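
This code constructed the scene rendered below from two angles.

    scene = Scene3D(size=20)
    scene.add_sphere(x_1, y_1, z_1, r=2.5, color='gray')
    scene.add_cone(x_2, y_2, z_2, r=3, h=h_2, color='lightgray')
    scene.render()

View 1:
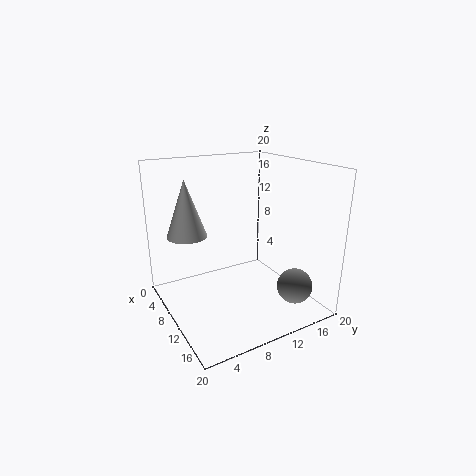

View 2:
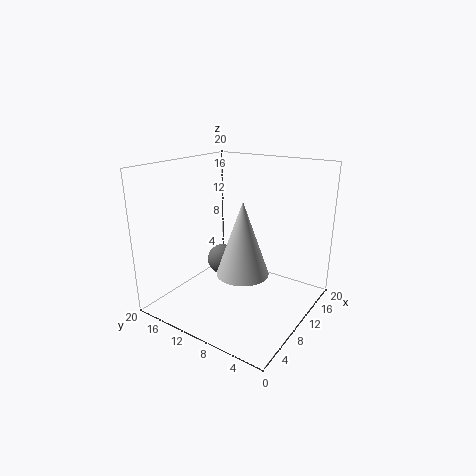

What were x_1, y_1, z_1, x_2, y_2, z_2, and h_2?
x_1 = 15
y_1 = 16.5
z_1 = 3
x_2 = 3.5
y_2 = 5
z_2 = 9
h_2 = 8.5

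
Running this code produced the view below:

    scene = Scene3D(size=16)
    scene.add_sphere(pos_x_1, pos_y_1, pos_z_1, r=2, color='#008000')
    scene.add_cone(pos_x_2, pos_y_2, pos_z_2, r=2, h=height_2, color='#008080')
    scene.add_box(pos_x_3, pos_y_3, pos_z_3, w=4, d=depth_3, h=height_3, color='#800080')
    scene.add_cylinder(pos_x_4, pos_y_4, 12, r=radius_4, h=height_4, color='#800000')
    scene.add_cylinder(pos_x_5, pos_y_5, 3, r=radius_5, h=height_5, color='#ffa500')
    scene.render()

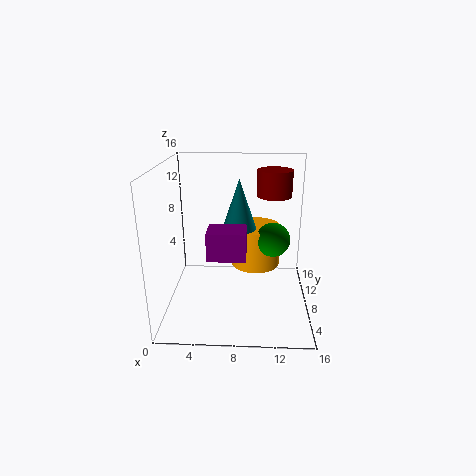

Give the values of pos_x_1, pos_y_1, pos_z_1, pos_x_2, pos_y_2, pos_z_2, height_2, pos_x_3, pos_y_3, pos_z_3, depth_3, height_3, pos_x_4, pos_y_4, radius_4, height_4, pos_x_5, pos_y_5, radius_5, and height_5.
pos_x_1 = 12, pos_y_1 = 10, pos_z_1 = 7, pos_x_2 = 8, pos_y_2 = 11, pos_z_2 = 8, height_2 = 6, pos_x_3 = 5, pos_y_3 = 4, pos_z_3 = 7, depth_3 = 3, height_3 = 3, pos_x_4 = 12, pos_y_4 = 11, radius_4 = 2, height_4 = 3, pos_x_5 = 10, pos_y_5 = 12, radius_5 = 3, height_5 = 5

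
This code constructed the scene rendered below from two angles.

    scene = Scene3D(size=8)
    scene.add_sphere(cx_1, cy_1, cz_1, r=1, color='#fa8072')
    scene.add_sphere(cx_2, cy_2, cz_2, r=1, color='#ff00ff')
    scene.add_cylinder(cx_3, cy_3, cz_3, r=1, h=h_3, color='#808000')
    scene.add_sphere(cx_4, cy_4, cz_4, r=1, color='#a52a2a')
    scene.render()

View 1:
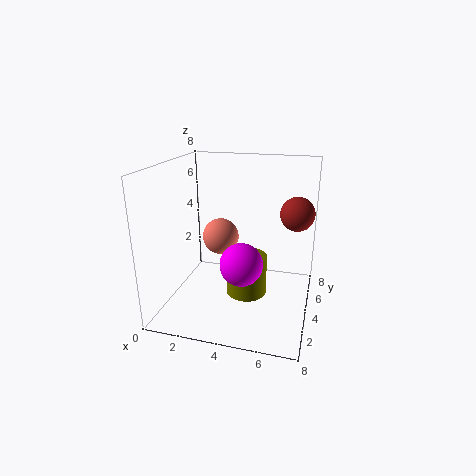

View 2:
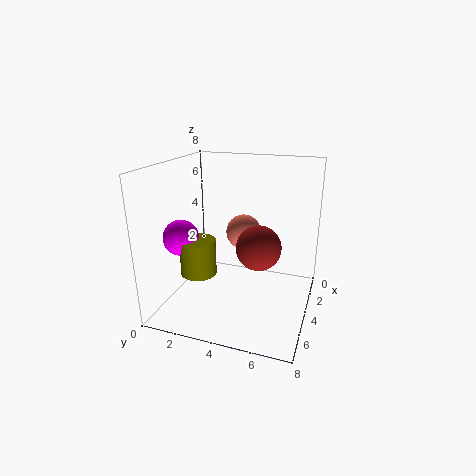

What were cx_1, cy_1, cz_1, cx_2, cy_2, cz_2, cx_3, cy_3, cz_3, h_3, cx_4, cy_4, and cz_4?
cx_1 = 3, cy_1 = 4, cz_1 = 4, cx_2 = 5, cy_2 = 1, cz_2 = 4, cx_3 = 5, cy_3 = 2, cz_3 = 2, h_3 = 2, cx_4 = 7, cy_4 = 6, cz_4 = 5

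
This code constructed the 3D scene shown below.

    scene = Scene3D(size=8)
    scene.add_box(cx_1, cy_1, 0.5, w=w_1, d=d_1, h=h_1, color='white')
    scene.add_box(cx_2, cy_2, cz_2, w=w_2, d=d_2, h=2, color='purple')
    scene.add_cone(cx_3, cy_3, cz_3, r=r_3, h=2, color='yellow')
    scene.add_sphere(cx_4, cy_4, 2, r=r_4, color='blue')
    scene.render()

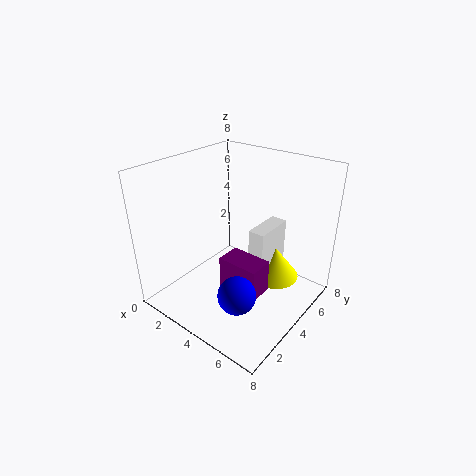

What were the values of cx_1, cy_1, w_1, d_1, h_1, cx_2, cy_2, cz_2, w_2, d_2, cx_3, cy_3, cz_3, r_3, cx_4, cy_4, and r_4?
cx_1 = 4, cy_1 = 5, w_1 = 1, d_1 = 2.5, h_1 = 3.5, cx_2 = 3, cy_2 = 3.5, cz_2 = 0.5, w_2 = 2.5, d_2 = 1.5, cx_3 = 5, cy_3 = 6.5, cz_3 = 0.5, r_3 = 1.5, cx_4 = 5.5, cy_4 = 2, r_4 = 1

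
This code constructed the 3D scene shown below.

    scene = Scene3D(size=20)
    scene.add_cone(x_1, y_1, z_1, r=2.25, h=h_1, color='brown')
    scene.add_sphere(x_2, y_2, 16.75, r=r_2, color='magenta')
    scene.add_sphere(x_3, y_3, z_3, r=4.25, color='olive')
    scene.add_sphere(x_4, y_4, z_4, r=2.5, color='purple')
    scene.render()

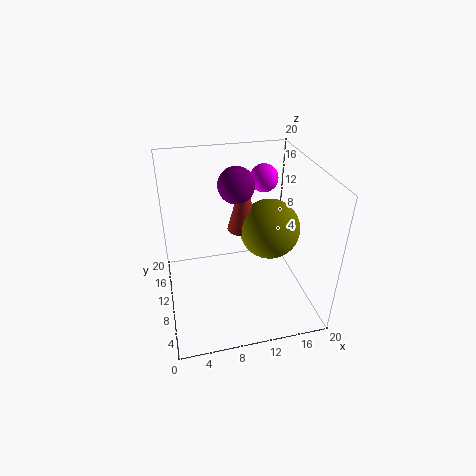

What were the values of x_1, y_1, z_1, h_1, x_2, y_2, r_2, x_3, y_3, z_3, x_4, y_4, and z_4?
x_1 = 11.25, y_1 = 12, z_1 = 10.25, h_1 = 8.25, x_2 = 14.75, y_2 = 14, r_2 = 2, x_3 = 14.75, y_3 = 10.5, z_3 = 10.5, x_4 = 10.25, y_4 = 12, z_4 = 17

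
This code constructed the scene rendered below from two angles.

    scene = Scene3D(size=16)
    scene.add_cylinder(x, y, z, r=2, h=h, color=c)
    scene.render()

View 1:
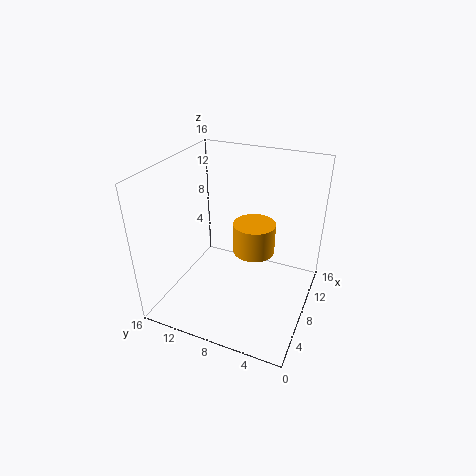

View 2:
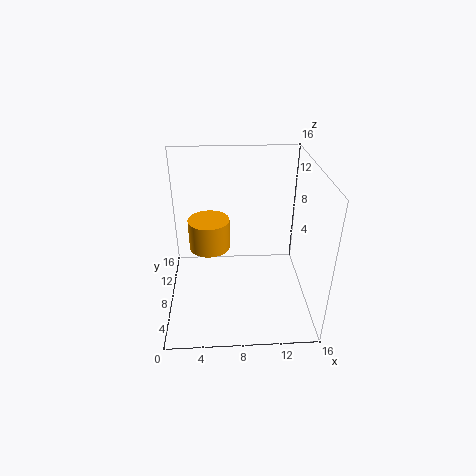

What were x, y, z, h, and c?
x = 5
y = 5
z = 9
h = 3
c = 'orange'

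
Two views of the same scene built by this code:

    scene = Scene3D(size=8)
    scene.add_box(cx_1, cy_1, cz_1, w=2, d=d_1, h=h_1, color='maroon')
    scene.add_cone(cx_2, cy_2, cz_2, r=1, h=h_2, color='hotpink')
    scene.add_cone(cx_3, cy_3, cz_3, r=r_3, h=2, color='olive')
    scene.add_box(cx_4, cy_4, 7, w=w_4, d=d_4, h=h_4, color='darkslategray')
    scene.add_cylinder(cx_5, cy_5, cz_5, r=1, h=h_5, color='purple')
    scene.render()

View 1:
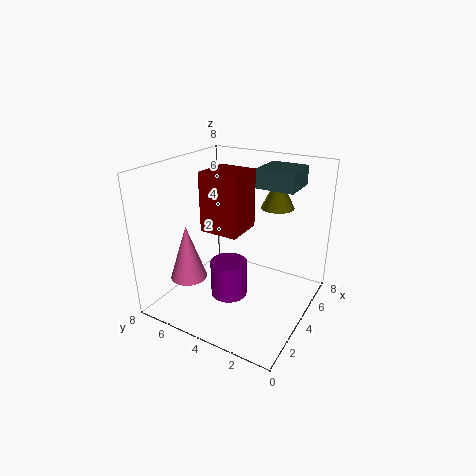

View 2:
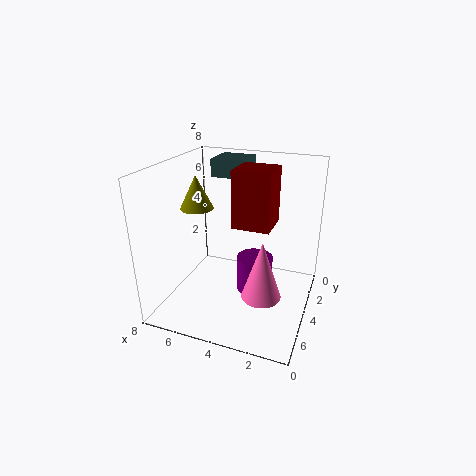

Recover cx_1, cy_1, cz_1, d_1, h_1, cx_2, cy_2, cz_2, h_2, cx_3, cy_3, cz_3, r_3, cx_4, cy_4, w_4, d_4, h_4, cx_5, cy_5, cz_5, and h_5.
cx_1 = 2, cy_1 = 3, cz_1 = 5, d_1 = 2, h_1 = 3, cx_2 = 2, cy_2 = 6, cz_2 = 2, h_2 = 3, cx_3 = 7, cy_3 = 3, cz_3 = 5, r_3 = 1, cx_4 = 4, cy_4 = 1, w_4 = 2, d_4 = 2, h_4 = 1, cx_5 = 3, cy_5 = 4, cz_5 = 1, h_5 = 2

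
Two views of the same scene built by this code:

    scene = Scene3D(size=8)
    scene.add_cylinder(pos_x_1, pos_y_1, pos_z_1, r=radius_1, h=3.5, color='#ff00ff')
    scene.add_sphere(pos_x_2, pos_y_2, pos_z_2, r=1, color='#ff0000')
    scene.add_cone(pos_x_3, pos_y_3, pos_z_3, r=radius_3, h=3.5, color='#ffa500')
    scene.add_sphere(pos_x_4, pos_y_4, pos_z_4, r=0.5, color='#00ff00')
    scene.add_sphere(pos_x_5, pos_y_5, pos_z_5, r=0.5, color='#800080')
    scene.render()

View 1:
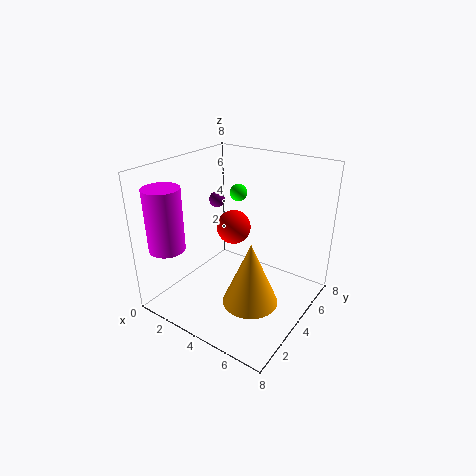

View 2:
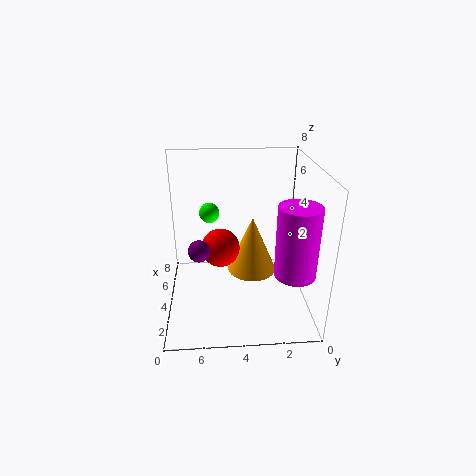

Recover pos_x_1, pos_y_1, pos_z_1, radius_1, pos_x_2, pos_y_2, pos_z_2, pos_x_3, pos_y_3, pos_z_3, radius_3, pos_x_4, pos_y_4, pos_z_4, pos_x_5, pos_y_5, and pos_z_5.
pos_x_1 = 1, pos_y_1 = 1.5, pos_z_1 = 3.5, radius_1 = 1, pos_x_2 = 3, pos_y_2 = 5, pos_z_2 = 4, pos_x_3 = 5.5, pos_y_3 = 3, pos_z_3 = 1, radius_3 = 1.5, pos_x_4 = 3, pos_y_4 = 5.5, pos_z_4 = 6, pos_x_5 = 1, pos_y_5 = 6, pos_z_5 = 5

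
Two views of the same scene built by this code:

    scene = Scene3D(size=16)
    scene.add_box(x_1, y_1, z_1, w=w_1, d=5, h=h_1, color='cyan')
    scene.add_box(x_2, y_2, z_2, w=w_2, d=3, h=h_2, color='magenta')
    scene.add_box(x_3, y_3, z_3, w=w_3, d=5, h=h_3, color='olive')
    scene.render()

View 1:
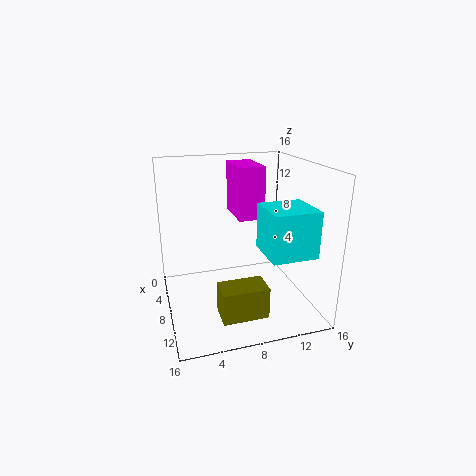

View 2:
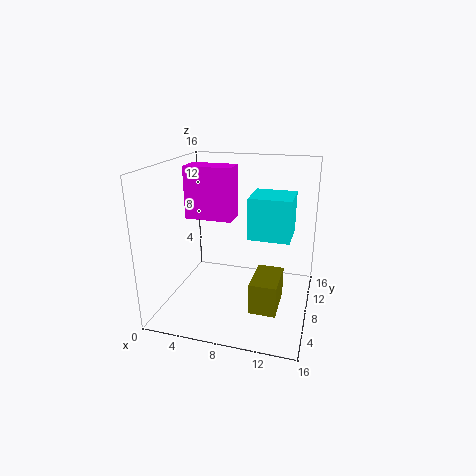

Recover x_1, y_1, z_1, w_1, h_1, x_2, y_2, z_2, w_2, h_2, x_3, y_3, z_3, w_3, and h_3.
x_1 = 8.5, y_1 = 10, z_1 = 7, w_1 = 5, h_1 = 5, x_2 = 1.5, y_2 = 8.5, z_2 = 9.5, w_2 = 5.5, h_2 = 6, x_3 = 10, y_3 = 5, z_3 = 0.5, w_3 = 3, h_3 = 3.5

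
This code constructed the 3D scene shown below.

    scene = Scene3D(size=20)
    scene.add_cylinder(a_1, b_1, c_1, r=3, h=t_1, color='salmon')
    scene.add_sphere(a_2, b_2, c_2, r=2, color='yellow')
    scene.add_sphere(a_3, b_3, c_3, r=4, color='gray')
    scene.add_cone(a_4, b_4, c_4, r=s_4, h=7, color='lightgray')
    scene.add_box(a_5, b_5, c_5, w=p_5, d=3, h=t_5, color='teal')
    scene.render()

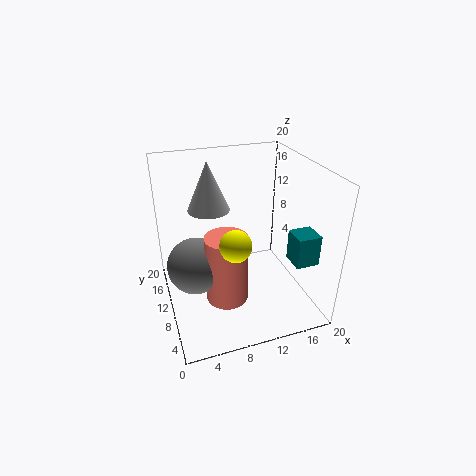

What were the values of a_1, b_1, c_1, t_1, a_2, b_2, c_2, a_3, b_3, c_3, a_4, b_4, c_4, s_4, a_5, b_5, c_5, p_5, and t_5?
a_1 = 8, b_1 = 9, c_1 = 1, t_1 = 10, a_2 = 8, b_2 = 5, c_2 = 12, a_3 = 4, b_3 = 11, c_3 = 6, a_4 = 7, b_4 = 14, c_4 = 13, s_4 = 3, a_5 = 15, b_5 = 2, c_5 = 9, p_5 = 3, t_5 = 4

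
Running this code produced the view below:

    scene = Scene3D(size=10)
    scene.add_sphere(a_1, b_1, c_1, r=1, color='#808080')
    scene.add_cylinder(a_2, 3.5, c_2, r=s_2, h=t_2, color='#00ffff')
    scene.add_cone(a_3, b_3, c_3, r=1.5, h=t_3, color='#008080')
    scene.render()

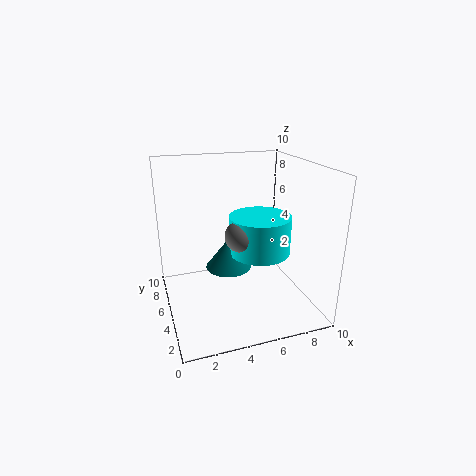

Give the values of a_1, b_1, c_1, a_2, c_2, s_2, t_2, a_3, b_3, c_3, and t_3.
a_1 = 4.5
b_1 = 3
c_1 = 6
a_2 = 6
c_2 = 4.5
s_2 = 2
t_2 = 2.5
a_3 = 4
b_3 = 4
c_3 = 3.5
t_3 = 2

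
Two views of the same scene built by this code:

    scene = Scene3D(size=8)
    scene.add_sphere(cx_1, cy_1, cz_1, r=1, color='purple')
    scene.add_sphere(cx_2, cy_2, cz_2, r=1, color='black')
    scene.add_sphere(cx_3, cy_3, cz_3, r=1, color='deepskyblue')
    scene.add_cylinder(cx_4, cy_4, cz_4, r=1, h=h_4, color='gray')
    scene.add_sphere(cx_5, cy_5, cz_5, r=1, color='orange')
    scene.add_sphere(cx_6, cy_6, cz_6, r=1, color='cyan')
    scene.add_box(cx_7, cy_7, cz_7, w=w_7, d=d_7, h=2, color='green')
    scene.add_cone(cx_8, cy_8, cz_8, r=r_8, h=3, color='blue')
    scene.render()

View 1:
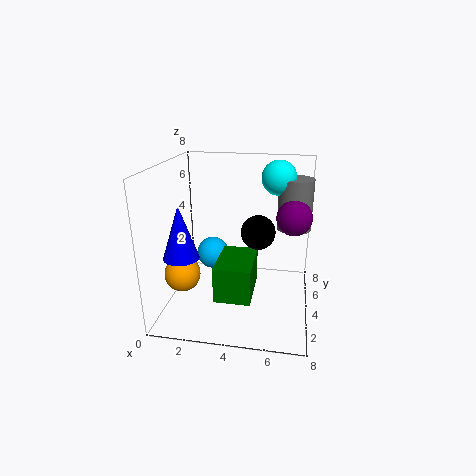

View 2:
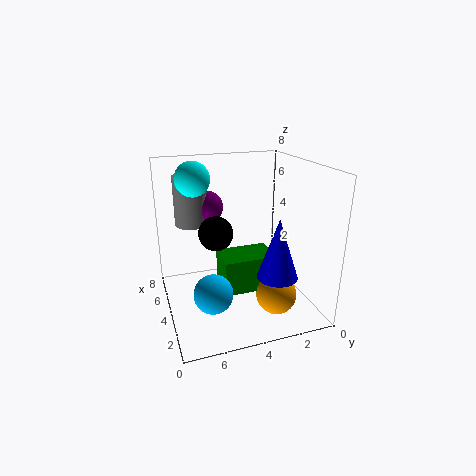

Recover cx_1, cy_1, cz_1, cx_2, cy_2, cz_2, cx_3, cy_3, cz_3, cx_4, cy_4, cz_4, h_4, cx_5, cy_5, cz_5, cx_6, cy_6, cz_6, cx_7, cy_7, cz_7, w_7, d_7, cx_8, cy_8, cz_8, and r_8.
cx_1 = 7
cy_1 = 5
cz_1 = 5
cx_2 = 5
cy_2 = 5
cz_2 = 4
cx_3 = 2
cy_3 = 6
cz_3 = 2
cx_4 = 7
cy_4 = 6
cz_4 = 4
h_4 = 3
cx_5 = 1
cy_5 = 3
cz_5 = 2
cx_6 = 6
cy_6 = 6
cz_6 = 7
cx_7 = 3
cy_7 = 2
cz_7 = 1
w_7 = 2
d_7 = 3
cx_8 = 1
cy_8 = 3
cz_8 = 3
r_8 = 1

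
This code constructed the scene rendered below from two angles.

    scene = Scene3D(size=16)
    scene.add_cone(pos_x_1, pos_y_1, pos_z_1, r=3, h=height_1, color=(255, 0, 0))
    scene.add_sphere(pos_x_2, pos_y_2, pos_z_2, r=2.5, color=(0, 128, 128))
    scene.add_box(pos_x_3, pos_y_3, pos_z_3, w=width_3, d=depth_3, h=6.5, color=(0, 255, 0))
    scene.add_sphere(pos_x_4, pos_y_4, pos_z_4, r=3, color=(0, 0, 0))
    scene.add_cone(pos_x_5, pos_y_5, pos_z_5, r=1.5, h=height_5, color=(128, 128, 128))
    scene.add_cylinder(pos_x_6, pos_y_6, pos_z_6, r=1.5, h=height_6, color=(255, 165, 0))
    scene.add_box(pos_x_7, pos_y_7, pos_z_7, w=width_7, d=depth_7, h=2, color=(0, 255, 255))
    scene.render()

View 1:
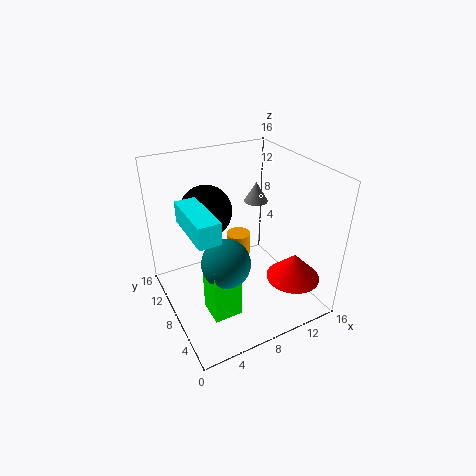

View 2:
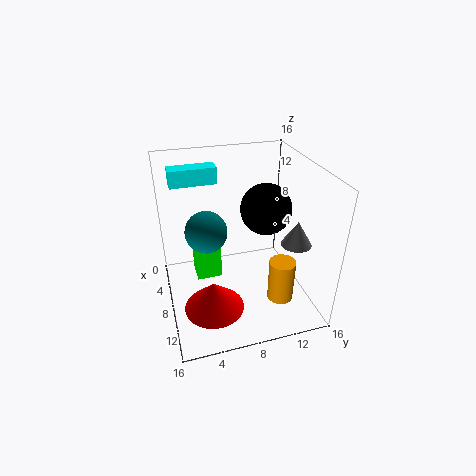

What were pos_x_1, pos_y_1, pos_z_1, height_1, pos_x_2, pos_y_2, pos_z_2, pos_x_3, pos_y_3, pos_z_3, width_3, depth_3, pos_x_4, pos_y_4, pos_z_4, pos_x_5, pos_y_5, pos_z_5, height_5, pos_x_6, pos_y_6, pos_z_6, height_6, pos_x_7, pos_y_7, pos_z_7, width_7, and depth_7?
pos_x_1 = 13; pos_y_1 = 4; pos_z_1 = 3.5; height_1 = 3; pos_x_2 = 5; pos_y_2 = 5; pos_z_2 = 7.5; pos_x_3 = 3; pos_y_3 = 3.5; pos_z_3 = 1.5; width_3 = 3; depth_3 = 3; pos_x_4 = 6; pos_y_4 = 12; pos_z_4 = 10; pos_x_5 = 13; pos_y_5 = 12.5; pos_z_5 = 9.5; height_5 = 2.5; pos_x_6 = 10.5; pos_y_6 = 12.5; pos_z_6 = 0.5; height_6 = 5; pos_x_7 = 1; pos_y_7 = 1.5; pos_z_7 = 12.5; width_7 = 2; depth_7 = 5.5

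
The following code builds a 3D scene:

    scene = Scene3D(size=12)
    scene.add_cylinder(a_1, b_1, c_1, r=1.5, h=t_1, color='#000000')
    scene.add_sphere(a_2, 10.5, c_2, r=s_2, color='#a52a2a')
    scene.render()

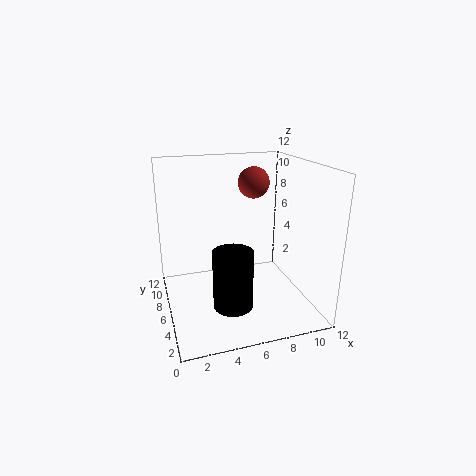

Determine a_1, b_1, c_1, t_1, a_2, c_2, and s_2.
a_1 = 4.5, b_1 = 2.5, c_1 = 2, t_1 = 4.5, a_2 = 9, c_2 = 9.5, s_2 = 1.5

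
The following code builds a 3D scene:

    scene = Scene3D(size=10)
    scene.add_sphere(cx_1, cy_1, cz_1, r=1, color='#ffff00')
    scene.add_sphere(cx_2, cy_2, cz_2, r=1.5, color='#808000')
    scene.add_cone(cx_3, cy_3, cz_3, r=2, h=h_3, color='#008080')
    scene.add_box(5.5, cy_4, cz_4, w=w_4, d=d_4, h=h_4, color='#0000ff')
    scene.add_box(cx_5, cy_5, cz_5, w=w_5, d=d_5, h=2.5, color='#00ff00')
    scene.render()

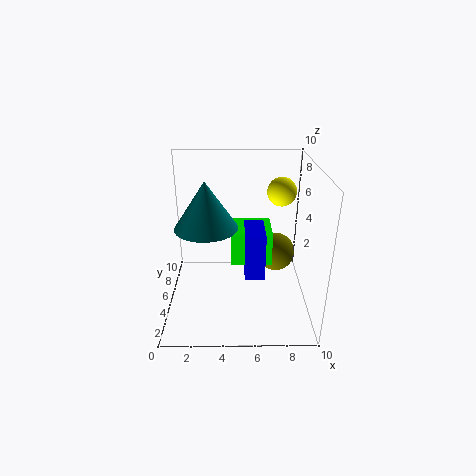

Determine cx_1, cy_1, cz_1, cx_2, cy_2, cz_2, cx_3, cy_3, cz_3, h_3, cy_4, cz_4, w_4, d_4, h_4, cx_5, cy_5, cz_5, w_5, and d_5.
cx_1 = 8; cy_1 = 6; cz_1 = 8; cx_2 = 8; cy_2 = 7.5; cz_2 = 2.5; cx_3 = 3; cy_3 = 3.5; cz_3 = 6.5; h_3 = 3; cy_4 = 5; cz_4 = 1.5; w_4 = 1.5; d_4 = 3; h_4 = 3.5; cx_5 = 4.5; cy_5 = 5.5; cz_5 = 2.5; w_5 = 3; d_5 = 3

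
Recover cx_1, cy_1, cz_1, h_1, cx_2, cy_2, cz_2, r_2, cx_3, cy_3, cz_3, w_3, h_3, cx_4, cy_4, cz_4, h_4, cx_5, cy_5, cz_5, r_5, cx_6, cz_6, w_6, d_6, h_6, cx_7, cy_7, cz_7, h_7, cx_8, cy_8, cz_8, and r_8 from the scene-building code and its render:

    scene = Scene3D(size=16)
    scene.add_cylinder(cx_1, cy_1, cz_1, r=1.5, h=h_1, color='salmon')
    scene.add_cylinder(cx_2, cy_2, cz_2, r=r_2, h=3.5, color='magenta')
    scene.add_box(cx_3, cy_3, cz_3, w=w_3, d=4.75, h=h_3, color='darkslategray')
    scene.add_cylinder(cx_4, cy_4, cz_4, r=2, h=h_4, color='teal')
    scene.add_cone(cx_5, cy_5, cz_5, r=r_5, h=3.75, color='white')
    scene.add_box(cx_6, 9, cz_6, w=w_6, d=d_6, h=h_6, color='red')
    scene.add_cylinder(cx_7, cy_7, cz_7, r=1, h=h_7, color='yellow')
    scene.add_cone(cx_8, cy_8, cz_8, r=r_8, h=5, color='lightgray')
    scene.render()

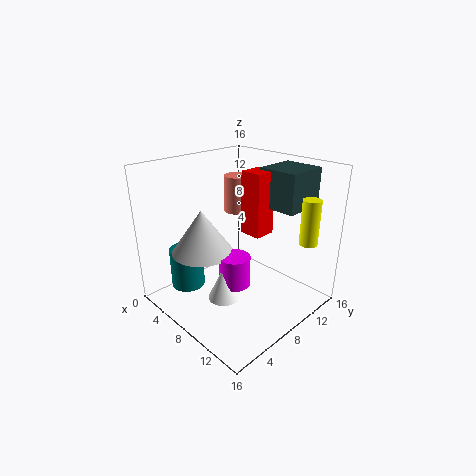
cx_1 = 5, cy_1 = 10.75, cz_1 = 9.75, h_1 = 4.25, cx_2 = 8.5, cy_2 = 7, cz_2 = 2.75, r_2 = 1.75, cx_3 = 8.5, cy_3 = 10.75, cz_3 = 11.25, w_3 = 4.5, h_3 = 4.25, cx_4 = 2.5, cy_4 = 4.75, cz_4 = 1, h_4 = 4.75, cx_5 = 8.25, cy_5 = 5.5, cz_5 = 1.5, r_5 = 1.75, cx_6 = 7.5, cz_6 = 8.25, w_6 = 2.5, d_6 = 2.5, h_6 = 7, cx_7 = 14, cy_7 = 12.75, cz_7 = 7.75, h_7 = 5, cx_8 = 4.75, cy_8 = 5.5, cz_8 = 6, r_8 = 3.5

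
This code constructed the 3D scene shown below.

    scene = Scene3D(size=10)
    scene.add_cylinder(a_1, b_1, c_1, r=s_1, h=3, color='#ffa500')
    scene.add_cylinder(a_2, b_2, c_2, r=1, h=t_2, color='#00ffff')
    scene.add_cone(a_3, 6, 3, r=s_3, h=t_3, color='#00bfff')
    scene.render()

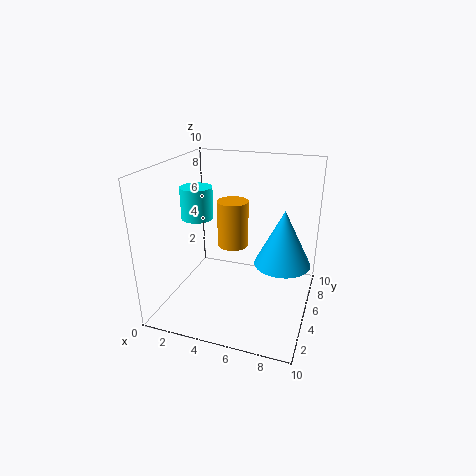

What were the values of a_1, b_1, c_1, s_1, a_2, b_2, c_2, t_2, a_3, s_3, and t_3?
a_1 = 5, b_1 = 4, c_1 = 5, s_1 = 1, a_2 = 3, b_2 = 3, c_2 = 7, t_2 = 2, a_3 = 8, s_3 = 2, t_3 = 4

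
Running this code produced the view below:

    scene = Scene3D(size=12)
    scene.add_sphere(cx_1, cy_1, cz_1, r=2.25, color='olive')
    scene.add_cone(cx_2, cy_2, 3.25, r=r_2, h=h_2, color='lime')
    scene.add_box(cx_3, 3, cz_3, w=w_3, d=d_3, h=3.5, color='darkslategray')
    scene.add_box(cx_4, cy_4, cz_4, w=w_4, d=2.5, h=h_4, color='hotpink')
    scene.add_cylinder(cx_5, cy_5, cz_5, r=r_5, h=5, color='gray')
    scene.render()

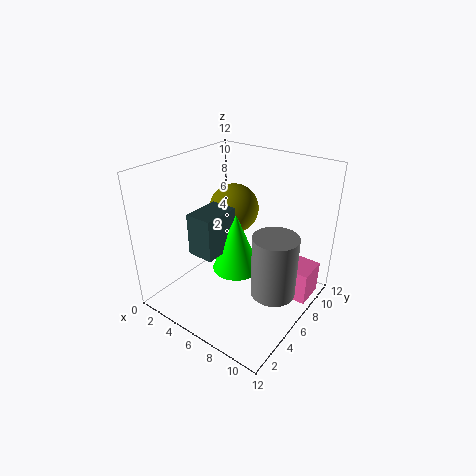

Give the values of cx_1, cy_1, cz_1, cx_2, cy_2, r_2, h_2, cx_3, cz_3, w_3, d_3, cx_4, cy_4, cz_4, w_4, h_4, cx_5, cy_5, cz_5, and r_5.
cx_1 = 3.5, cy_1 = 8.75, cz_1 = 7, cx_2 = 6, cy_2 = 5.75, r_2 = 2, h_2 = 5, cx_3 = 3.25, cz_3 = 5, w_3 = 2.25, d_3 = 3.25, cx_4 = 9, cy_4 = 7, cz_4 = 1.25, w_4 = 3, h_4 = 2.75, cx_5 = 10, cy_5 = 5.25, cz_5 = 2.75, r_5 = 1.75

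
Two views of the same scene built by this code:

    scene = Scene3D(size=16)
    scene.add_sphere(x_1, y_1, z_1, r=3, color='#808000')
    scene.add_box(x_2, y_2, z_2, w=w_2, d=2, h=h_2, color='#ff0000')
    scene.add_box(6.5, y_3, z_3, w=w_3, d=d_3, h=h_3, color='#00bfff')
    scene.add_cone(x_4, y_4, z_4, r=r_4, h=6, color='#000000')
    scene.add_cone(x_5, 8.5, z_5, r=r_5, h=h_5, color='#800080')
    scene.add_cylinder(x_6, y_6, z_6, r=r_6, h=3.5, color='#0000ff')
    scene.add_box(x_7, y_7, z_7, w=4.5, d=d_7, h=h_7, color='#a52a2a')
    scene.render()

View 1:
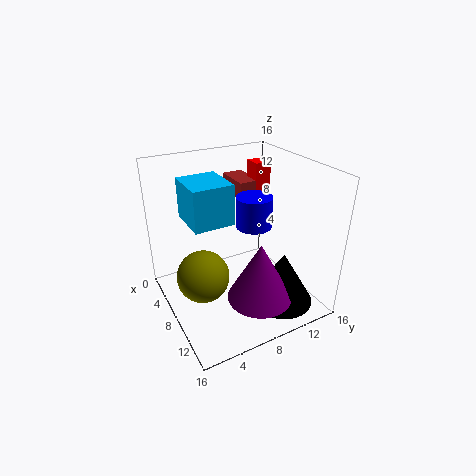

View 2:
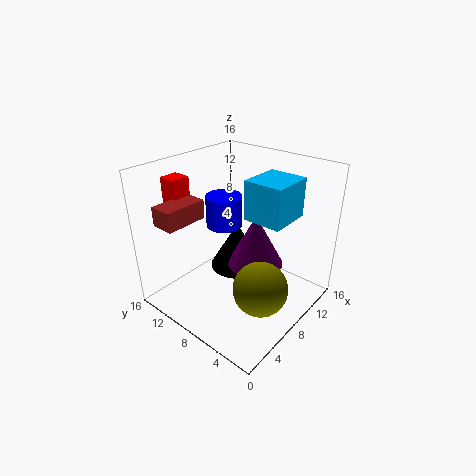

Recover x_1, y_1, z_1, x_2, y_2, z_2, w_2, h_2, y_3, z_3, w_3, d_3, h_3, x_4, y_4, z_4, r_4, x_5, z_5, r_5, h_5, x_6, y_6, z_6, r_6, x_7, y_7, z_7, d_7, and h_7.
x_1 = 7
y_1 = 4
z_1 = 3.5
x_2 = 3
y_2 = 12
z_2 = 10.5
w_2 = 2
h_2 = 4.5
y_3 = 2
z_3 = 11.5
w_3 = 4.5
d_3 = 4
h_3 = 4
x_4 = 12
y_4 = 11.5
z_4 = 1
r_4 = 3.5
x_5 = 12
z_5 = 2.5
r_5 = 3.5
h_5 = 6.5
x_6 = 8
y_6 = 10
z_6 = 9
r_6 = 2
x_7 = 0.5
y_7 = 10
z_7 = 11
d_7 = 2.5
h_7 = 2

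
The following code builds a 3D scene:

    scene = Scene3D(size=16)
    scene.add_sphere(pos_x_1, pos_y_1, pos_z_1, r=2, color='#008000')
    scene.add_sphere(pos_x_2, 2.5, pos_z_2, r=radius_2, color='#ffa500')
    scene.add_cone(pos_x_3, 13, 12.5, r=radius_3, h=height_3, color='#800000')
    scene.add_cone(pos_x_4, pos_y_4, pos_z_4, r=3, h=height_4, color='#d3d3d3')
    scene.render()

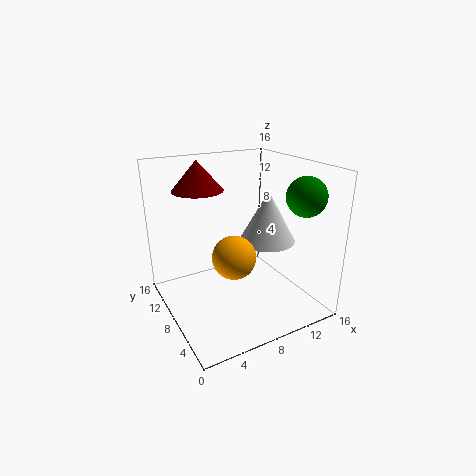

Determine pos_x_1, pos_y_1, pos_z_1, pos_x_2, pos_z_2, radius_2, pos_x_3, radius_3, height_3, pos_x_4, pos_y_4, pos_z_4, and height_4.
pos_x_1 = 12.5
pos_y_1 = 2.5
pos_z_1 = 13.5
pos_x_2 = 4.5
pos_z_2 = 9
radius_2 = 2
pos_x_3 = 5.5
radius_3 = 3
height_3 = 3.5
pos_x_4 = 10.5
pos_y_4 = 6
pos_z_4 = 8
height_4 = 5.5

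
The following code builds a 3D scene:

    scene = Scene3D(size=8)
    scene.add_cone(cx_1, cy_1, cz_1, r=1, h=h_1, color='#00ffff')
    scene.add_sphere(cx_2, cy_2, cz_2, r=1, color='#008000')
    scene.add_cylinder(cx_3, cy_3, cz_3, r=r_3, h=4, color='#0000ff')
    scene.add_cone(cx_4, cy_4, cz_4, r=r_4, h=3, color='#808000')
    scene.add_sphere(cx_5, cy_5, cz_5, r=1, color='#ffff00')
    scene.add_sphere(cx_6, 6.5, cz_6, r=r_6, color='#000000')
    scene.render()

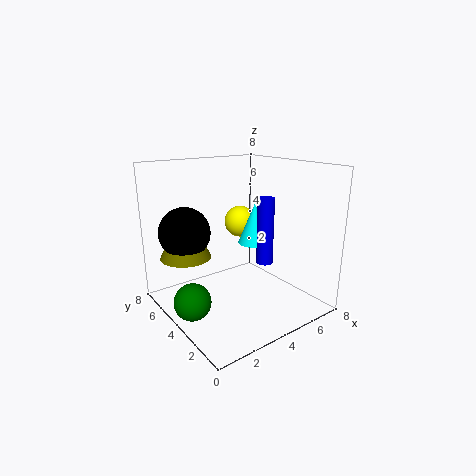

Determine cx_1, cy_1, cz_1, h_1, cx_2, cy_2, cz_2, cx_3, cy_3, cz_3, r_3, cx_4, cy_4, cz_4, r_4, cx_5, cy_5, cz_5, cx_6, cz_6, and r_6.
cx_1 = 6
cy_1 = 5
cz_1 = 3
h_1 = 2.5
cx_2 = 1
cy_2 = 4
cz_2 = 1
cx_3 = 6
cy_3 = 4
cz_3 = 2
r_3 = 0.5
cx_4 = 2
cy_4 = 6.5
cz_4 = 2.5
r_4 = 1.5
cx_5 = 6
cy_5 = 6.5
cz_5 = 4
cx_6 = 2
cz_6 = 4
r_6 = 1.5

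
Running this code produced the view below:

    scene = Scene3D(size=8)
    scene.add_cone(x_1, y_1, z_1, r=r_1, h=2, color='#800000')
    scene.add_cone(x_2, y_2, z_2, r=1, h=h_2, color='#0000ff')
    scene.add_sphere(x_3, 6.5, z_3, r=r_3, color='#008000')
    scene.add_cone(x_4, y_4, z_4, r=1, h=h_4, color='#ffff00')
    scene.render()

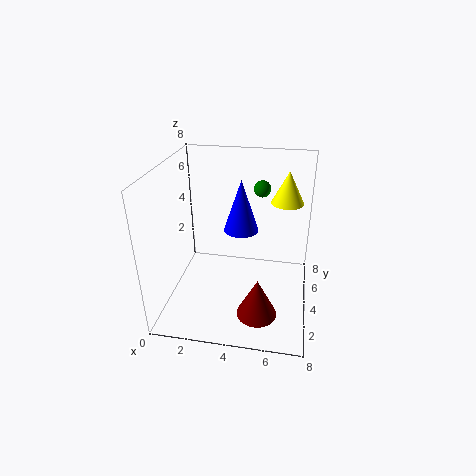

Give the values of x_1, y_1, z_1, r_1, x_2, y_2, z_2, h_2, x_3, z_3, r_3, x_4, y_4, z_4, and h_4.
x_1 = 5.5; y_1 = 1; z_1 = 1.5; r_1 = 1; x_2 = 4; y_2 = 5; z_2 = 4; h_2 = 3; x_3 = 5; z_3 = 6; r_3 = 0.5; x_4 = 6.5; y_4 = 7; z_4 = 5; h_4 = 2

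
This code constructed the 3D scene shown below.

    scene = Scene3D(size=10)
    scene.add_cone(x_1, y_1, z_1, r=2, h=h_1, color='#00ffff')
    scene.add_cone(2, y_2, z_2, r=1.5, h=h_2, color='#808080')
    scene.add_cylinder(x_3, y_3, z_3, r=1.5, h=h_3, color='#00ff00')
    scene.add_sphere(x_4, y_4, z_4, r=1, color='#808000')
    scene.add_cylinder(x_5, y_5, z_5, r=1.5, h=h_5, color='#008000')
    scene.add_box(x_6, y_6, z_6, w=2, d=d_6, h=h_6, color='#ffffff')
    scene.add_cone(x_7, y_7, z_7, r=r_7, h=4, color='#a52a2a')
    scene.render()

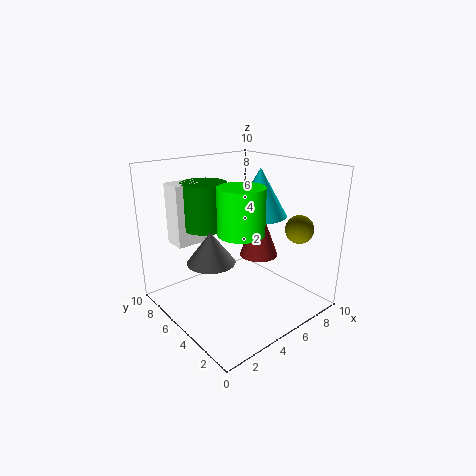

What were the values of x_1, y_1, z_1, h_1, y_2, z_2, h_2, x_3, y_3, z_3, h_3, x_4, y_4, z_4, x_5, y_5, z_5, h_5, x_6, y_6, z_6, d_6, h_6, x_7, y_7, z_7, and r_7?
x_1 = 7.5, y_1 = 5.5, z_1 = 6, h_1 = 3.5, y_2 = 4, z_2 = 4.5, h_2 = 2, x_3 = 4, y_3 = 3.5, z_3 = 6, h_3 = 3, x_4 = 8.5, y_4 = 2.5, z_4 = 5.5, x_5 = 3, y_5 = 6, z_5 = 6, h_5 = 3, x_6 = 1, y_6 = 6, z_6 = 5, d_6 = 1.5, h_6 = 4, x_7 = 8, y_7 = 6, z_7 = 2.5, r_7 = 1.5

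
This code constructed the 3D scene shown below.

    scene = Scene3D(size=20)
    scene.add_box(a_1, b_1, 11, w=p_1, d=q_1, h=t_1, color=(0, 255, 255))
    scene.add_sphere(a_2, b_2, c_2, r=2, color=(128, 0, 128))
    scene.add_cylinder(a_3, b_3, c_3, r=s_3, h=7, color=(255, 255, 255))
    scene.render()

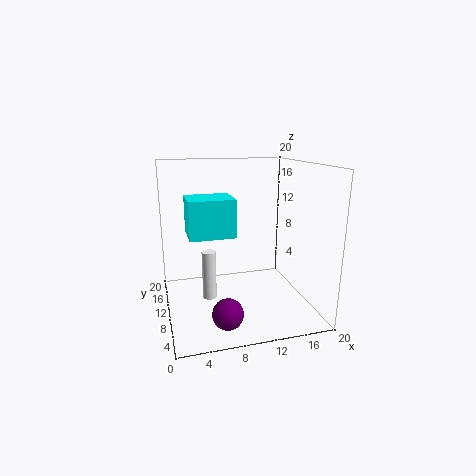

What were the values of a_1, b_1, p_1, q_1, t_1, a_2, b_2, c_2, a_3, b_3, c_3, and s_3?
a_1 = 3; b_1 = 7; p_1 = 6; q_1 = 5; t_1 = 5; a_2 = 7; b_2 = 4; c_2 = 2; a_3 = 6; b_3 = 11; c_3 = 1; s_3 = 1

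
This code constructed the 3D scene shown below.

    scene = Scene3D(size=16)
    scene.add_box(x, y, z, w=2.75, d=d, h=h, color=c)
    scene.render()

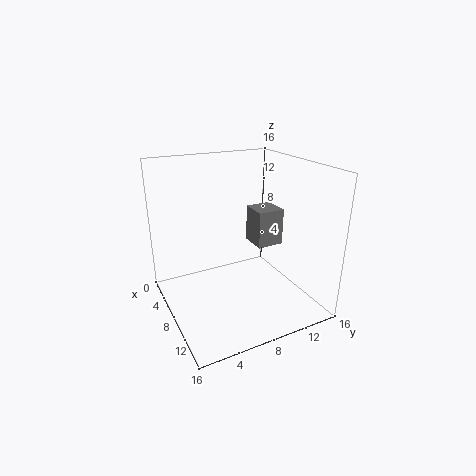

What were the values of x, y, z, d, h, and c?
x = 9; y = 8.5; z = 8.25; d = 2.75; h = 3.75; c = 'gray'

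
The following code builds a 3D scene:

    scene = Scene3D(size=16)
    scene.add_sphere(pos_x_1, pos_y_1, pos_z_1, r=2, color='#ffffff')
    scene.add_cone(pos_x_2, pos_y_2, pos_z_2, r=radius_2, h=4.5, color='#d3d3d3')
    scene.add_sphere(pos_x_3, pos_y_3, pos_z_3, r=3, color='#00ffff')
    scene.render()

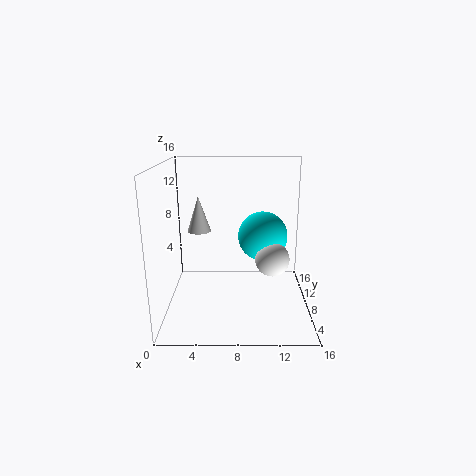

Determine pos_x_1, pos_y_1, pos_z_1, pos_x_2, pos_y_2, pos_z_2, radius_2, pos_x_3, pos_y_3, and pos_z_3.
pos_x_1 = 12; pos_y_1 = 9; pos_z_1 = 5; pos_x_2 = 3; pos_y_2 = 13.5; pos_z_2 = 7; radius_2 = 1.5; pos_x_3 = 11; pos_y_3 = 11.5; pos_z_3 = 7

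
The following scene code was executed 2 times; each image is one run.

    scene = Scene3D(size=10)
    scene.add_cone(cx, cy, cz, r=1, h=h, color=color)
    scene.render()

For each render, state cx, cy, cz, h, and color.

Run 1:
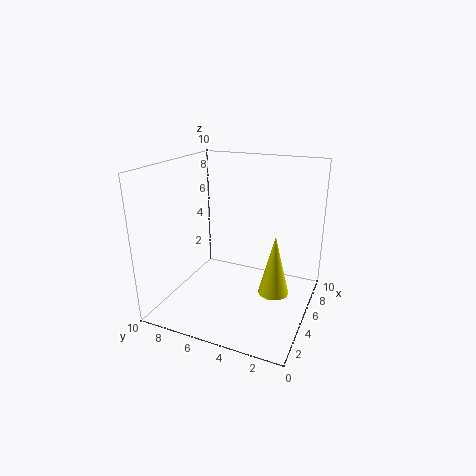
cx = 4, cy = 2, cz = 2, h = 4, color = 'yellow'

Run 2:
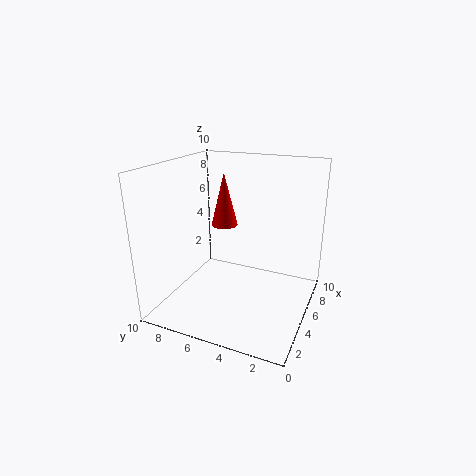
cx = 7, cy = 7, cz = 5, h = 4, color = 'red'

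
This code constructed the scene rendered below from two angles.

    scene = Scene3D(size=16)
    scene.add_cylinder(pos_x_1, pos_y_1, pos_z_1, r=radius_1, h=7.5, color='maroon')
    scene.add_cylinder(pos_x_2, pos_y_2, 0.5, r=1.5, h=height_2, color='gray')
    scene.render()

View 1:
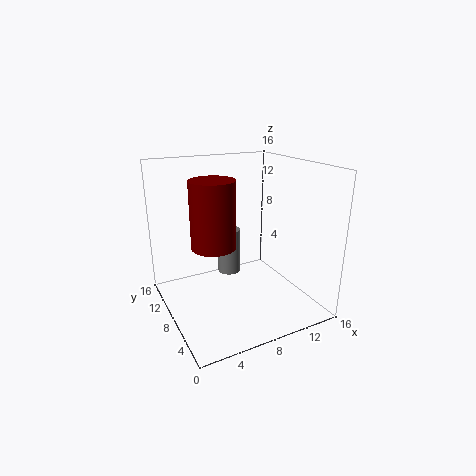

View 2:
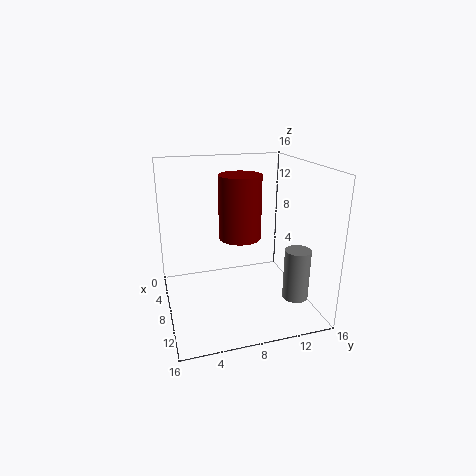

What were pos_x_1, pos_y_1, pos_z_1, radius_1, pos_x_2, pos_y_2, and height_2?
pos_x_1 = 5.5; pos_y_1 = 9; pos_z_1 = 7; radius_1 = 2.5; pos_x_2 = 10; pos_y_2 = 14.5; height_2 = 6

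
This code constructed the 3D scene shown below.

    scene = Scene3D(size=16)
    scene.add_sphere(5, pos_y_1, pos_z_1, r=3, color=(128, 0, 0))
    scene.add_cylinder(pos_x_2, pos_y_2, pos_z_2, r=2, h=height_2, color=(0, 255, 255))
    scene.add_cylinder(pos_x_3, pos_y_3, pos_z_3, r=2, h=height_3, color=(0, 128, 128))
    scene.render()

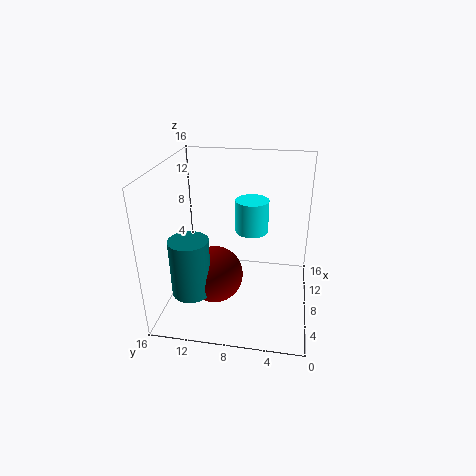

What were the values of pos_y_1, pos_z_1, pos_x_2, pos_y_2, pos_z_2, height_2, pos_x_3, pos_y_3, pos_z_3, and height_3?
pos_y_1 = 10; pos_z_1 = 5; pos_x_2 = 12; pos_y_2 = 7; pos_z_2 = 7; height_2 = 4; pos_x_3 = 3; pos_y_3 = 12; pos_z_3 = 4; height_3 = 6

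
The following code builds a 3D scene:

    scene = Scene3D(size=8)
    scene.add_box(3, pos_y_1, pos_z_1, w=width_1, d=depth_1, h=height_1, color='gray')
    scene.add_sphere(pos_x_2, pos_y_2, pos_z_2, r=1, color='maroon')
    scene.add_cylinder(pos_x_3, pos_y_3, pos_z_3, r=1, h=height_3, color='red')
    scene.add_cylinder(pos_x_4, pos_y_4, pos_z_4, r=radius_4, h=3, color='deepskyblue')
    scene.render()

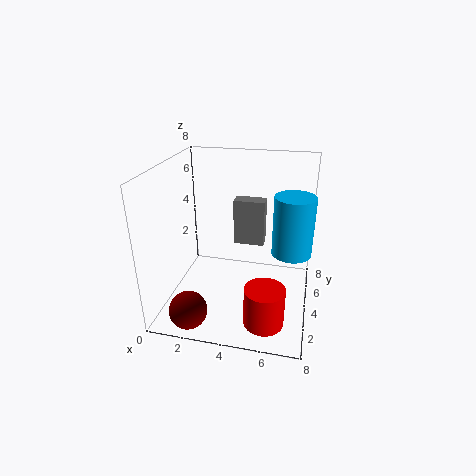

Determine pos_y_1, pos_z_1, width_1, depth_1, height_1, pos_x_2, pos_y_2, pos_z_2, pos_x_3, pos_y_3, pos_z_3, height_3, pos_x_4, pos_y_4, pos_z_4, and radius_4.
pos_y_1 = 7
pos_z_1 = 2
width_1 = 2
depth_1 = 1
height_1 = 3
pos_x_2 = 2
pos_y_2 = 1
pos_z_2 = 1
pos_x_3 = 6
pos_y_3 = 1
pos_z_3 = 1
height_3 = 2
pos_x_4 = 7
pos_y_4 = 3
pos_z_4 = 4
radius_4 = 1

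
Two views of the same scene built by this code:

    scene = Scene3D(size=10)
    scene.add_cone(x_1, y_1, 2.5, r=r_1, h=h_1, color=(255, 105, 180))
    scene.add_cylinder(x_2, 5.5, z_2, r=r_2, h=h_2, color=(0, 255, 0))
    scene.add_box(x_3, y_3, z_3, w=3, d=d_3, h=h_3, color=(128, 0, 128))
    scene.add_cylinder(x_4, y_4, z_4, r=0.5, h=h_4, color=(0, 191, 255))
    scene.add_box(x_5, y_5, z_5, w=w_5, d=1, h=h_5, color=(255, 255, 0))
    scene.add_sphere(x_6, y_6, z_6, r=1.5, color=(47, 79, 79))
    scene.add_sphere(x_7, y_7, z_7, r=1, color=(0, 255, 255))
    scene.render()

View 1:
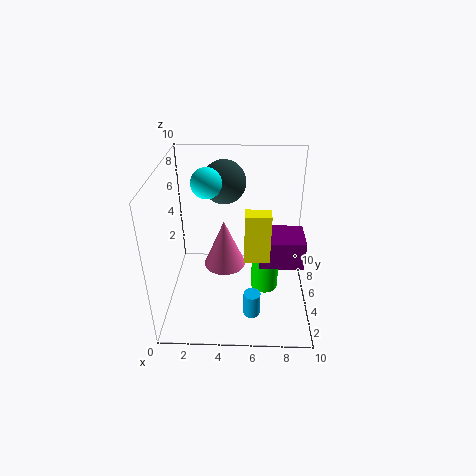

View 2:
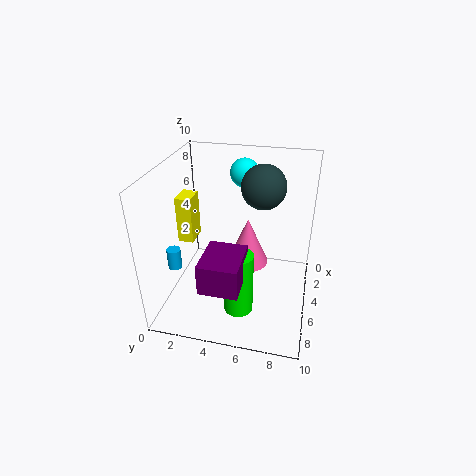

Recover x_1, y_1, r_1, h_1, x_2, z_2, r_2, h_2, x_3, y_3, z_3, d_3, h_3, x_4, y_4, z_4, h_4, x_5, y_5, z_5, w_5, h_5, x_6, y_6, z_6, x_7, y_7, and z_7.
x_1 = 4
y_1 = 5.5
r_1 = 1.5
h_1 = 3.5
x_2 = 7
z_2 = 0.5
r_2 = 1
h_2 = 4.5
x_3 = 6.5
y_3 = 3.5
z_3 = 3.5
d_3 = 2.5
h_3 = 2
x_4 = 6
y_4 = 0.5
z_4 = 2.5
h_4 = 1.5
x_5 = 5.5
y_5 = 1.5
z_5 = 5.5
w_5 = 1.5
h_5 = 3
x_6 = 4
y_6 = 6.5
z_6 = 8.5
x_7 = 3
y_7 = 5
z_7 = 9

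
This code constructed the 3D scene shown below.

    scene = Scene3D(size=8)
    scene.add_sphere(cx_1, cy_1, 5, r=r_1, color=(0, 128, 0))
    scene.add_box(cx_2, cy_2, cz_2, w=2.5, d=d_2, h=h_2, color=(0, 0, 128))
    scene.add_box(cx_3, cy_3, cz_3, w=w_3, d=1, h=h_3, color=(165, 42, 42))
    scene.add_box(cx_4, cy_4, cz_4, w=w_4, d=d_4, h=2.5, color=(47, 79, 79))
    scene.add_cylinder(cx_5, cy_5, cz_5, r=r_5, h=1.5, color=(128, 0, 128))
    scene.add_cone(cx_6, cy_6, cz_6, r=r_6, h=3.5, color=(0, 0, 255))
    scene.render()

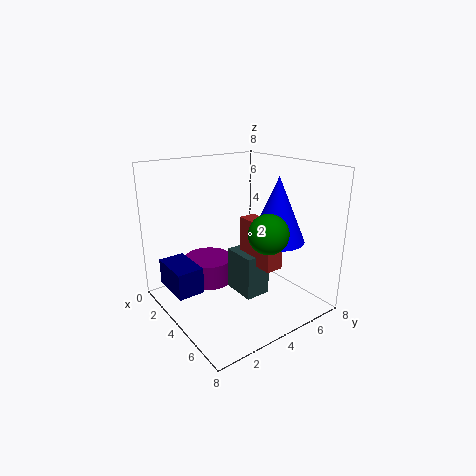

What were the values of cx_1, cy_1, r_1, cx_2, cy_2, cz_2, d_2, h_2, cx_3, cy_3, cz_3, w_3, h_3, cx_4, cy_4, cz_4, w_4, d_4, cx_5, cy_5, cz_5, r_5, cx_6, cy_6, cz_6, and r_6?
cx_1 = 6.5; cy_1 = 4; r_1 = 1; cx_2 = 1; cy_2 = 0.5; cz_2 = 1; d_2 = 1.5; h_2 = 1.5; cx_3 = 3.5; cy_3 = 4.5; cz_3 = 2.5; w_3 = 2.5; h_3 = 2.5; cx_4 = 3; cy_4 = 4; cz_4 = 0.5; w_4 = 2; d_4 = 1.5; cx_5 = 1.5; cy_5 = 3.5; cz_5 = 0.5; r_5 = 1.5; cx_6 = 5.5; cy_6 = 5.5; cz_6 = 4; r_6 = 1.5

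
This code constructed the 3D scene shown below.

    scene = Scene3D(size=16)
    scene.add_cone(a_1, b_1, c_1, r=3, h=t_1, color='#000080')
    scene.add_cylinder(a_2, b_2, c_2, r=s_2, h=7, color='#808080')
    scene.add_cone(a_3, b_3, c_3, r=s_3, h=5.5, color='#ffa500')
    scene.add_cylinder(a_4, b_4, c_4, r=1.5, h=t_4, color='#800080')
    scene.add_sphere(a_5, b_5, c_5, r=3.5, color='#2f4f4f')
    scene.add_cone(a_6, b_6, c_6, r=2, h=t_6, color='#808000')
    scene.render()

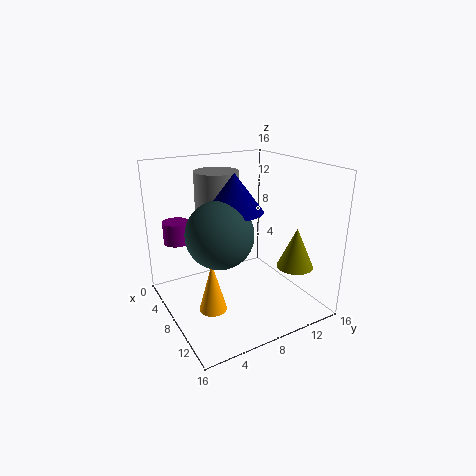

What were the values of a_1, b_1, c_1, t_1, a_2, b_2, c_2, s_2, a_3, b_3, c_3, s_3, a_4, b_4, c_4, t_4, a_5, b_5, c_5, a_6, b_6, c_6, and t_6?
a_1 = 9, b_1 = 7, c_1 = 11.5, t_1 = 4, a_2 = 5, b_2 = 7, c_2 = 8, s_2 = 2.5, a_3 = 9.5, b_3 = 4, c_3 = 1, s_3 = 1.5, a_4 = 3.5, b_4 = 2.5, c_4 = 7, t_4 = 2.5, a_5 = 9.5, b_5 = 5, c_5 = 9.5, a_6 = 12, b_6 = 13, c_6 = 5, t_6 = 4.5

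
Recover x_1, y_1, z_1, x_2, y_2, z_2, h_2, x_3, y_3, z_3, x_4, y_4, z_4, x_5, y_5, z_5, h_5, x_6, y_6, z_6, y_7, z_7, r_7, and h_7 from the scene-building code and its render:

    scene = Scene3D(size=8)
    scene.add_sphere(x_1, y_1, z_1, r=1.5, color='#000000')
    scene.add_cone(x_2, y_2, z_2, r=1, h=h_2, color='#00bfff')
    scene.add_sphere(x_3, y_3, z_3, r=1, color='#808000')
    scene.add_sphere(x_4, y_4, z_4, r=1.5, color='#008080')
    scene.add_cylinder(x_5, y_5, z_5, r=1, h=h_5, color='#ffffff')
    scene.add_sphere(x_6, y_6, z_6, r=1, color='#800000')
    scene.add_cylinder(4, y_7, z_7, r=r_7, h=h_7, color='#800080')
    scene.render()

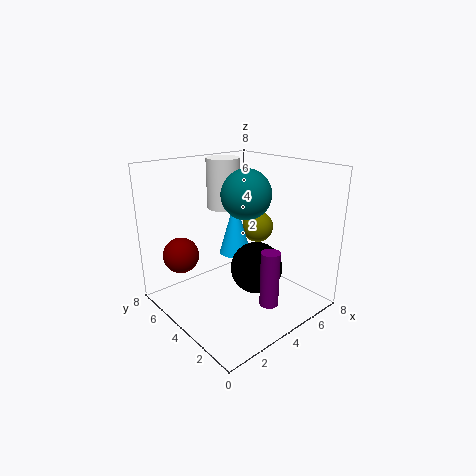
x_1 = 5; y_1 = 3.5; z_1 = 2; x_2 = 5.5; y_2 = 6; z_2 = 2; h_2 = 3.5; x_3 = 7; y_3 = 5.5; z_3 = 3.5; x_4 = 5.5; y_4 = 5; z_4 = 6; x_5 = 5; y_5 = 6.5; z_5 = 5; h_5 = 3; x_6 = 1.5; y_6 = 6; z_6 = 3; y_7 = 1.5; z_7 = 1; r_7 = 0.5; h_7 = 3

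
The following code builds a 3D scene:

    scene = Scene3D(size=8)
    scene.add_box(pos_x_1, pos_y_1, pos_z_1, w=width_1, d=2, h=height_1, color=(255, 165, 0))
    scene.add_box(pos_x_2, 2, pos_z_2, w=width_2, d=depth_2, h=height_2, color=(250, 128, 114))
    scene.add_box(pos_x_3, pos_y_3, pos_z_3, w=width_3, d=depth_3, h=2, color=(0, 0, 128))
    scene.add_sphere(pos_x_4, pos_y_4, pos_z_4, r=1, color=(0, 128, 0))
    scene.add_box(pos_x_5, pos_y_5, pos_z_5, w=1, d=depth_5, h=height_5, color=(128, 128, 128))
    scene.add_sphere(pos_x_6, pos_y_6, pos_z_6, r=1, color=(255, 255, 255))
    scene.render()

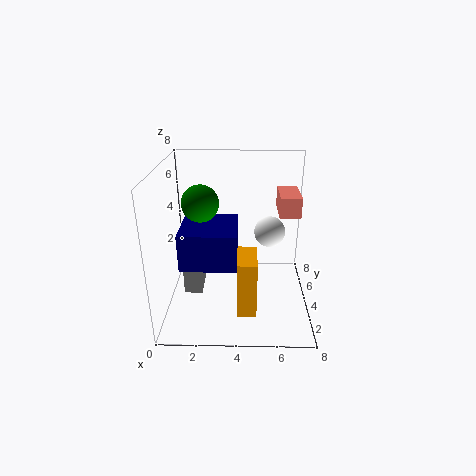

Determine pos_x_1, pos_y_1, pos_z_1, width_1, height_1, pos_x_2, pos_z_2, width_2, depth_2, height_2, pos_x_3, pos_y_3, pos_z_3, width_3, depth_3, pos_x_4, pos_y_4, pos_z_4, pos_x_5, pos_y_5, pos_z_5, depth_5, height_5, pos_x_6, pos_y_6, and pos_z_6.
pos_x_1 = 4; pos_y_1 = 1; pos_z_1 = 1; width_1 = 1; height_1 = 3; pos_x_2 = 6; pos_z_2 = 6; width_2 = 1; depth_2 = 2; height_2 = 1; pos_x_3 = 1; pos_y_3 = 2; pos_z_3 = 3; width_3 = 3; depth_3 = 3; pos_x_4 = 2; pos_y_4 = 4; pos_z_4 = 6; pos_x_5 = 1; pos_y_5 = 3; pos_z_5 = 1; depth_5 = 2; height_5 = 2; pos_x_6 = 6; pos_y_6 = 7; pos_z_6 = 3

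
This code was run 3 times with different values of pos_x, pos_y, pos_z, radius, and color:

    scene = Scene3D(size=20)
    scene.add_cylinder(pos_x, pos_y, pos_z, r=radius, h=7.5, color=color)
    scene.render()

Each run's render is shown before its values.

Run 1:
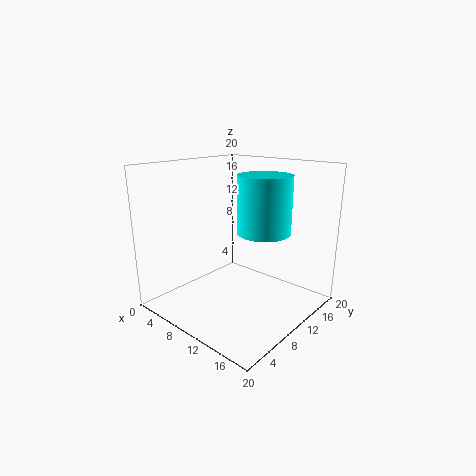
pos_x = 14; pos_y = 10.5; pos_z = 11.5; radius = 3.5; color = 'cyan'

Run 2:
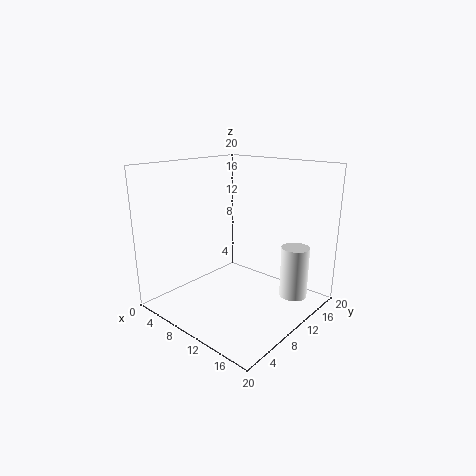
pos_x = 16; pos_y = 15.5; pos_z = 1; radius = 2; color = 'white'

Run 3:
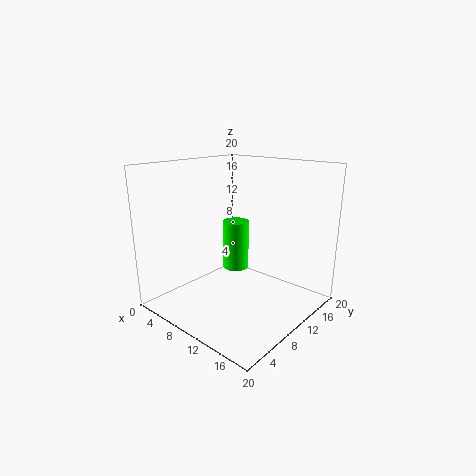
pos_x = 6.5; pos_y = 13.5; pos_z = 3.5; radius = 2; color = 'lime'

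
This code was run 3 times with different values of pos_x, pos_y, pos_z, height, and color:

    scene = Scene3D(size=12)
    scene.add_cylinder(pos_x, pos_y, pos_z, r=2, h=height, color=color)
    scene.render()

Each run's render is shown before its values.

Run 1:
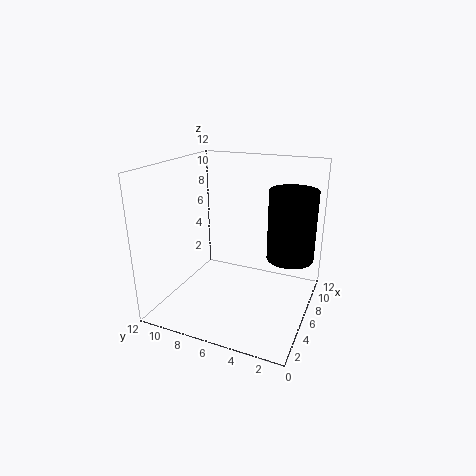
pos_x = 8
pos_y = 2
pos_z = 4
height = 6
color = 'black'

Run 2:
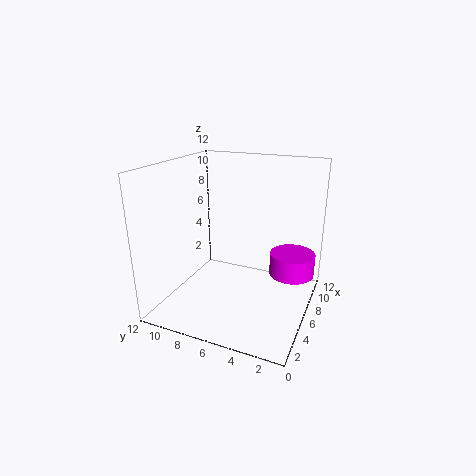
pos_x = 9
pos_y = 2
pos_z = 2
height = 2
color = 'magenta'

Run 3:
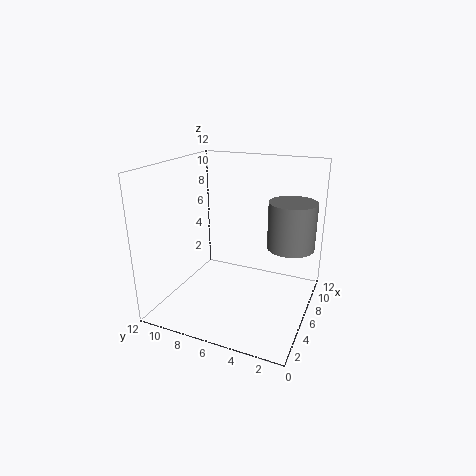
pos_x = 8
pos_y = 2
pos_z = 5
height = 4
color = 'gray'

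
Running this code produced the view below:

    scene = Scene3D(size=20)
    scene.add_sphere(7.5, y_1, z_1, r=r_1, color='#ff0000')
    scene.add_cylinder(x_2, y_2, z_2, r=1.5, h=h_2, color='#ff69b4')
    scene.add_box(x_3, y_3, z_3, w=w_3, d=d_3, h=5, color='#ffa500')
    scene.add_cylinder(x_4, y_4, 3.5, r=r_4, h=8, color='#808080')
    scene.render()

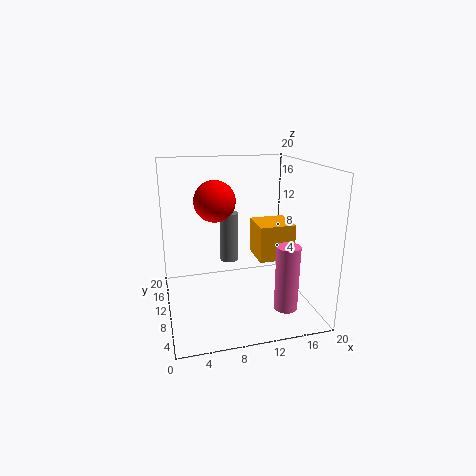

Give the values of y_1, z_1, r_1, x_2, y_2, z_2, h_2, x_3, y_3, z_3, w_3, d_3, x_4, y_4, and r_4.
y_1 = 13.5; z_1 = 14.5; r_1 = 3; x_2 = 14.5; y_2 = 3; z_2 = 2.5; h_2 = 8.5; x_3 = 12.5; y_3 = 7.5; z_3 = 7; w_3 = 5; d_3 = 5; x_4 = 10.5; y_4 = 17.5; r_4 = 1.5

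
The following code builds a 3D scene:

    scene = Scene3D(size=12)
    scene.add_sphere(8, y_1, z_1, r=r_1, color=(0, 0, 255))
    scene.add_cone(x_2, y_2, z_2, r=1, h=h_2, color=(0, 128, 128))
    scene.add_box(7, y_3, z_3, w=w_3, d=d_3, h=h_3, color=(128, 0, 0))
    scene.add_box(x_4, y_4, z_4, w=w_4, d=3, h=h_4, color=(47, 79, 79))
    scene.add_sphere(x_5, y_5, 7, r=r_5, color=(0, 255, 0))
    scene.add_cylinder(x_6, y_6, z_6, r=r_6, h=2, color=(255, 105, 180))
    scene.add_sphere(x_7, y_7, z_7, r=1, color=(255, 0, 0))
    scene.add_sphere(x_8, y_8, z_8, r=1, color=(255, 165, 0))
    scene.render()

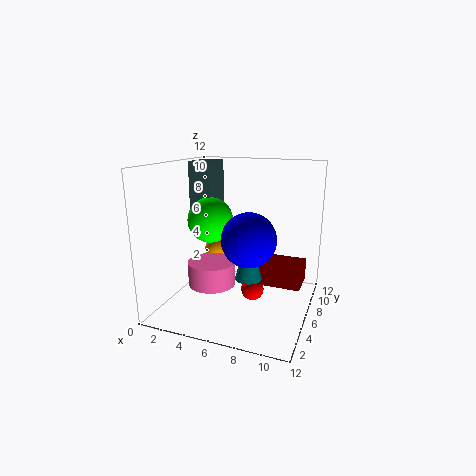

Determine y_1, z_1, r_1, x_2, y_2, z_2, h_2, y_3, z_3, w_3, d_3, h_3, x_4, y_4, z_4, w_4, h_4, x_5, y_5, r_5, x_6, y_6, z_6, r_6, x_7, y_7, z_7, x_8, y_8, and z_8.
y_1 = 3; z_1 = 7; r_1 = 2; x_2 = 8; y_2 = 3; z_2 = 4; h_2 = 4; y_3 = 8; z_3 = 1; w_3 = 4; d_3 = 3; h_3 = 2; x_4 = 1; y_4 = 7; z_4 = 7; w_4 = 2; h_4 = 5; x_5 = 3; y_5 = 7; r_5 = 2; x_6 = 4; y_6 = 5; z_6 = 2; r_6 = 2; x_7 = 7; y_7 = 7; z_7 = 1; x_8 = 3; y_8 = 8; z_8 = 4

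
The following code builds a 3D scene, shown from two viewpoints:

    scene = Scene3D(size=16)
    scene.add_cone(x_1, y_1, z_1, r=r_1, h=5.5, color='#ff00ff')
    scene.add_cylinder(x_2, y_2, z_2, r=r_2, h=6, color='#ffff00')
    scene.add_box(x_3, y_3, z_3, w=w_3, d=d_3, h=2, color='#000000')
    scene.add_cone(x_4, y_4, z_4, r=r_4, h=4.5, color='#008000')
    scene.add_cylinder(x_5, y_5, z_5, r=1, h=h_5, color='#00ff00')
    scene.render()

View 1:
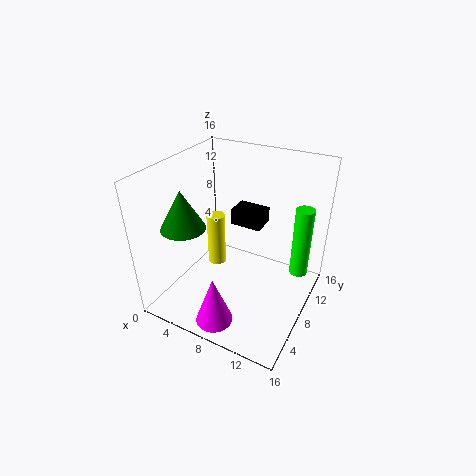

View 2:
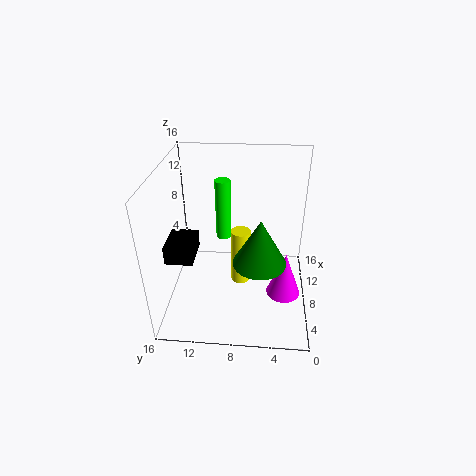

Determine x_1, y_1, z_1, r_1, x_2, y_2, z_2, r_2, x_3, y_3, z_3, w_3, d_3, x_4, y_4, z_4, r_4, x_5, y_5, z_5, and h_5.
x_1 = 8; y_1 = 2.5; z_1 = 0.5; r_1 = 2; x_2 = 5.5; y_2 = 7.5; z_2 = 4.5; r_2 = 1; x_3 = 4.5; y_3 = 12.5; z_3 = 6.5; w_3 = 4; d_3 = 3; x_4 = 2.5; y_4 = 5.5; z_4 = 9; r_4 = 2.5; x_5 = 14.5; y_5 = 10.5; z_5 = 4; h_5 = 8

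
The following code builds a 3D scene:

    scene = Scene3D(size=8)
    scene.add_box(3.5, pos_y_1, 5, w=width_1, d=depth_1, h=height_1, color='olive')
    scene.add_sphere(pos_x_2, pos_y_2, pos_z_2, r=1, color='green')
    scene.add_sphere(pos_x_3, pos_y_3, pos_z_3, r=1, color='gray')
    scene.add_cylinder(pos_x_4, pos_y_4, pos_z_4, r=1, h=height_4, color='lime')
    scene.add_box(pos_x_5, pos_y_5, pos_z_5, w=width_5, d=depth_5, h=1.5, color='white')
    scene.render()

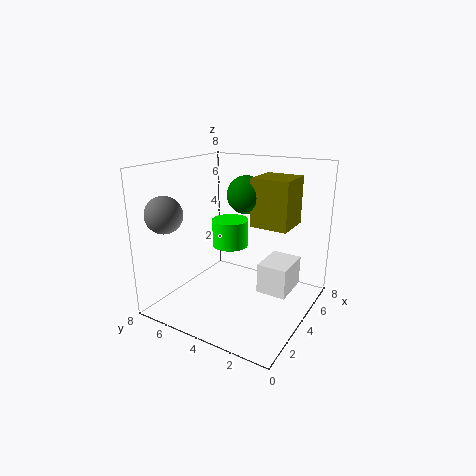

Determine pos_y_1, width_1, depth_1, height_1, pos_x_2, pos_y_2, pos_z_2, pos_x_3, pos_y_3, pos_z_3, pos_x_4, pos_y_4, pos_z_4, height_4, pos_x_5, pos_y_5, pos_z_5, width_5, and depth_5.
pos_y_1 = 1, width_1 = 2, depth_1 = 2, height_1 = 2.5, pos_x_2 = 4, pos_y_2 = 3.5, pos_z_2 = 6.5, pos_x_3 = 1.5, pos_y_3 = 7, pos_z_3 = 5.5, pos_x_4 = 4, pos_y_4 = 4.5, pos_z_4 = 3.5, height_4 = 1.5, pos_x_5 = 2.5, pos_y_5 = 0.5, pos_z_5 = 2, width_5 = 2, depth_5 = 1.5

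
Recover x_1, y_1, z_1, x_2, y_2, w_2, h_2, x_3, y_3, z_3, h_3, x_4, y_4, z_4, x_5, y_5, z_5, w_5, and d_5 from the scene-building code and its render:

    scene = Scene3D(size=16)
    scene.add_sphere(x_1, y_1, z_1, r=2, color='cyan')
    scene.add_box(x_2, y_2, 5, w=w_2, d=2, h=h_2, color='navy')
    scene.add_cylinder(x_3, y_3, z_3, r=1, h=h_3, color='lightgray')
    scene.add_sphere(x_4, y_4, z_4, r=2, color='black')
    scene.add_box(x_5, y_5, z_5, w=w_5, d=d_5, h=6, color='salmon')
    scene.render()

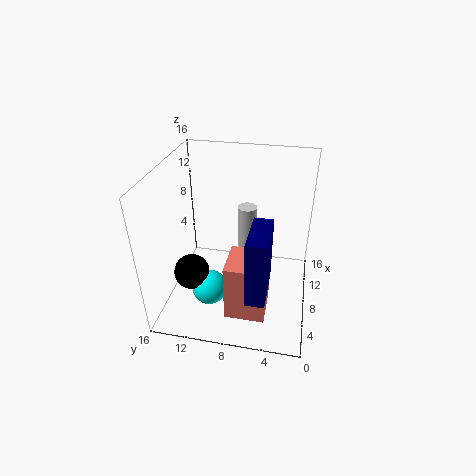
x_1 = 6
y_1 = 11
z_1 = 2
x_2 = 1
y_2 = 4
w_2 = 5
h_2 = 7
x_3 = 8
y_3 = 7
z_3 = 5
h_3 = 7
x_4 = 6
y_4 = 13
z_4 = 4
x_5 = 1
y_5 = 4
z_5 = 3
w_5 = 4
d_5 = 4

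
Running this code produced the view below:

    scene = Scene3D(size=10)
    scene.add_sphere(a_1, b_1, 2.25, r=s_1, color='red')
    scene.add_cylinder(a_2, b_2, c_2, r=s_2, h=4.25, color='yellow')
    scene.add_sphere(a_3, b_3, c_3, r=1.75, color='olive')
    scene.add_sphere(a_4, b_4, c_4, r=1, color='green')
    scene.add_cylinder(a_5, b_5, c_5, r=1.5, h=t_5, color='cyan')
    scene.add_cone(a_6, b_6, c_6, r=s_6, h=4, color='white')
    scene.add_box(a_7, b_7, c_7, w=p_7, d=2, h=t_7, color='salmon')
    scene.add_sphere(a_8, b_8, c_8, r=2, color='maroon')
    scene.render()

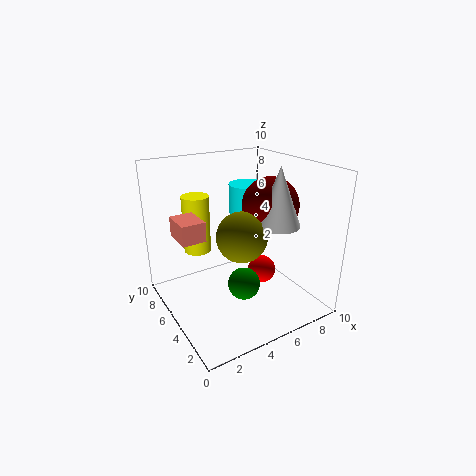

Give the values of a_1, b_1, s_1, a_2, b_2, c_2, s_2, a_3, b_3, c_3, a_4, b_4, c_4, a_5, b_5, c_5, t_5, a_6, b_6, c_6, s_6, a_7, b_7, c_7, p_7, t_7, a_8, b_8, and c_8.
a_1 = 6.75; b_1 = 4.5; s_1 = 1; a_2 = 3.25; b_2 = 8; c_2 = 3.25; s_2 = 1; a_3 = 5; b_3 = 4.5; c_3 = 5.25; a_4 = 3.75; b_4 = 2.25; c_4 = 3.25; a_5 = 7.75; b_5 = 8; c_5 = 5.5; t_5 = 2.25; a_6 = 7.25; b_6 = 3.5; c_6 = 6; s_6 = 1.5; a_7 = 0.5; b_7 = 3.75; c_7 = 6; p_7 = 1.5; t_7 = 1.25; a_8 = 7.5; b_8 = 4.75; c_8 = 7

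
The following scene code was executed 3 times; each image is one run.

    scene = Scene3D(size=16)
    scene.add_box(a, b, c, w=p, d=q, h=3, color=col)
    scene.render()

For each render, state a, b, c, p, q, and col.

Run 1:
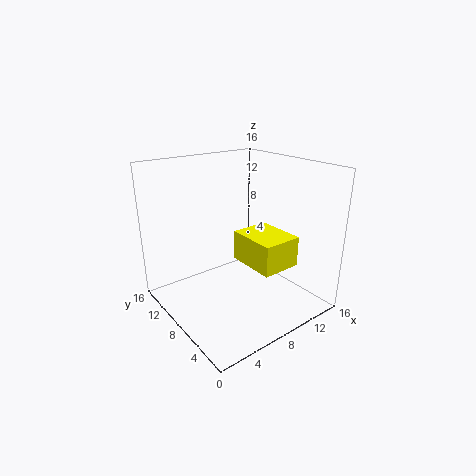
a = 6
b = 1
c = 7
p = 4
q = 5
col = 'yellow'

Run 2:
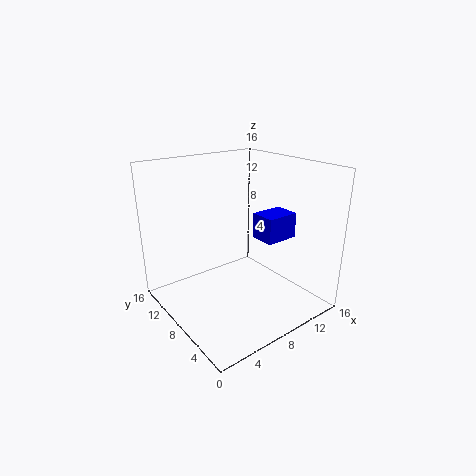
a = 11
b = 6
c = 7
p = 4
q = 3
col = 'blue'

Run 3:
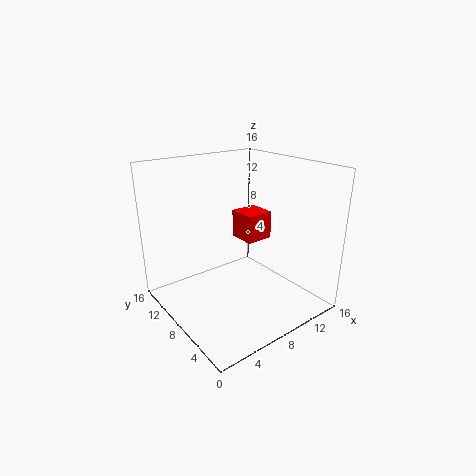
a = 8
b = 6
c = 8
p = 3
q = 3
col = 'red'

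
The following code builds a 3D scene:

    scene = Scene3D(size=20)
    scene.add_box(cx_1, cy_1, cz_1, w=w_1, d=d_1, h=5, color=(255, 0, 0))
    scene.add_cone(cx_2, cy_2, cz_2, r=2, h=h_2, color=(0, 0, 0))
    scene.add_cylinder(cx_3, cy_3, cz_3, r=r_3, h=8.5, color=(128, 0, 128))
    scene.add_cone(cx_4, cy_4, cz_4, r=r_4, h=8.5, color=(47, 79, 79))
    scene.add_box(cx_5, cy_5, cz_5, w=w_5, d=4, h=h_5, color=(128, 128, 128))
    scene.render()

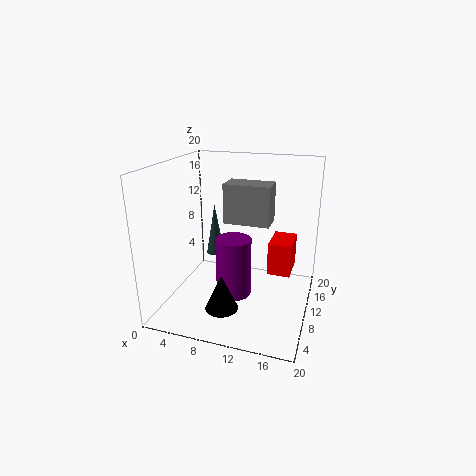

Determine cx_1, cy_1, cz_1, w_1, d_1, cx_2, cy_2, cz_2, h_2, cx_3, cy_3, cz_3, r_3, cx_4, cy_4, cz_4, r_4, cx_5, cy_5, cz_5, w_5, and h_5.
cx_1 = 13.5; cy_1 = 13.5; cz_1 = 3; w_1 = 3.5; d_1 = 5.5; cx_2 = 10.5; cy_2 = 2; cz_2 = 4; h_2 = 4.5; cx_3 = 9.5; cy_3 = 9.5; cz_3 = 1.5; r_3 = 2.5; cx_4 = 3.5; cy_4 = 17.5; cz_4 = 3.5; r_4 = 1.5; cx_5 = 6.5; cy_5 = 13.5; cz_5 = 10.5; w_5 = 7; h_5 = 6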